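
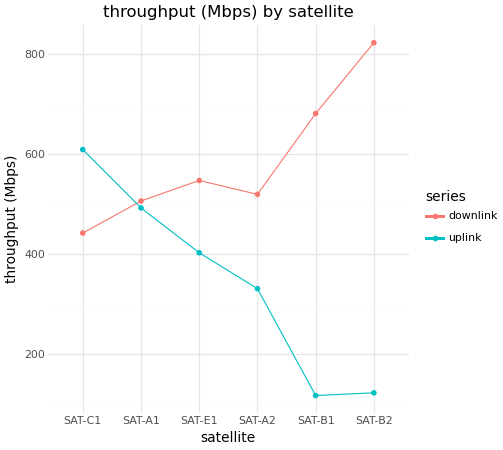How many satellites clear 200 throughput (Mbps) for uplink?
Above 200: SAT-C1, SAT-A1, SAT-E1, SAT-A2.

4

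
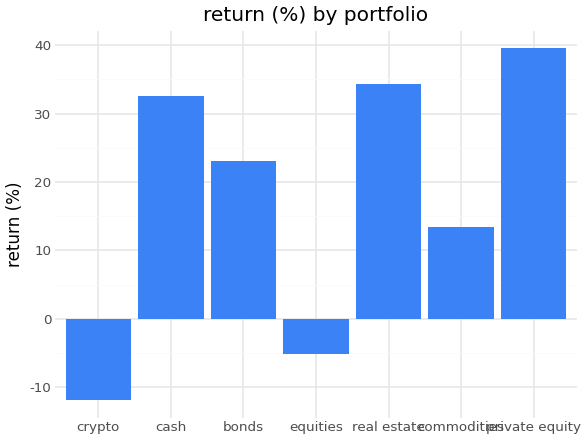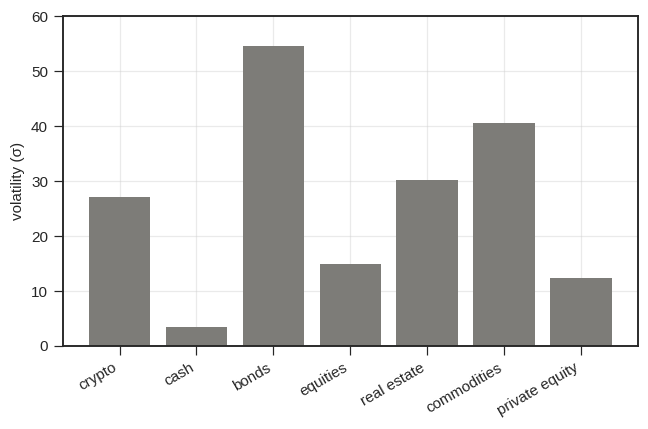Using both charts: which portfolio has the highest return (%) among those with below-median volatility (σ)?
Chart 2 median volatility (σ) ≈ 30; below-median portfolios: cash, equities, private equity. Among those, private equity has the highest return (%) (≈ 40).

private equity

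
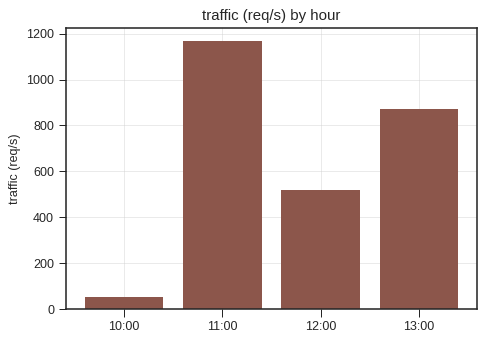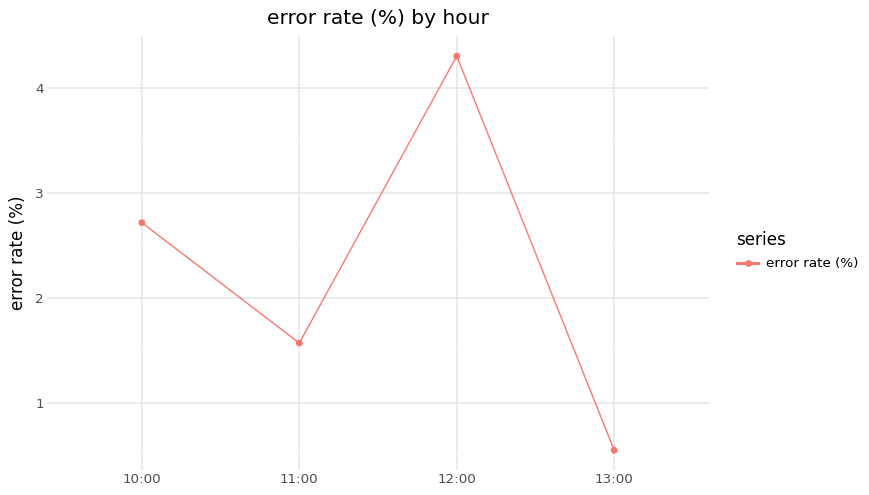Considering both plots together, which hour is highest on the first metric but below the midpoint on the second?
11:00

Chart 2 median error rate (%) ≈ 2; below-median hours: 11:00, 13:00. Among those, 11:00 has the highest traffic (req/s) (≈ 1200).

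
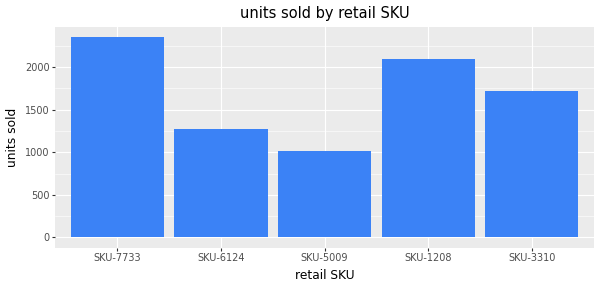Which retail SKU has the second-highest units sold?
SKU-1208

Top 3: SKU-7733 ≈ 2400, SKU-1208 ≈ 2000, SKU-3310 ≈ 1800.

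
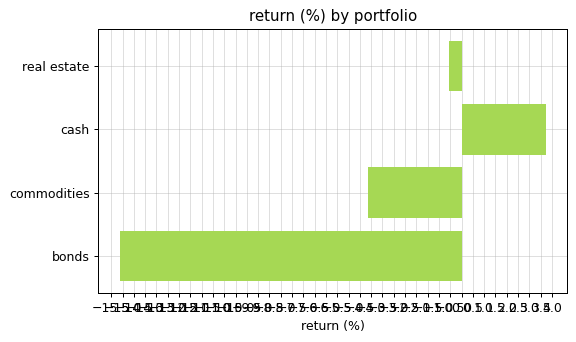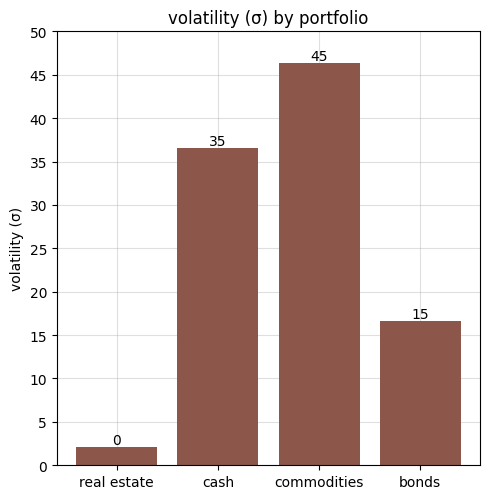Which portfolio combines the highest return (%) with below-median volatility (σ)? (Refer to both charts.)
Chart 2 median volatility (σ) ≈ 25; below-median portfolios: real estate, bonds. Among those, real estate has the highest return (%) (≈ -0.5).

real estate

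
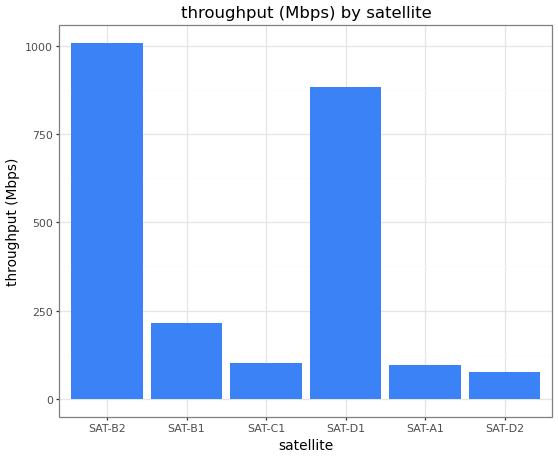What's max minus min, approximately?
Max SAT-B2 ≈ 1000, min SAT-D2 ≈ 100; range ≈ 900.

≈ 900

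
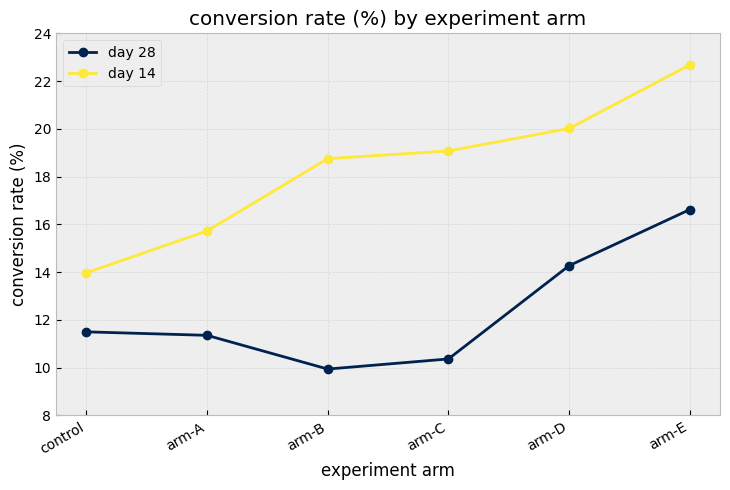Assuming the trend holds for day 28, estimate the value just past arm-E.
≈ 19

Last three: 10, 14, 16 → slope ≈ 3/step → next ≈ 19.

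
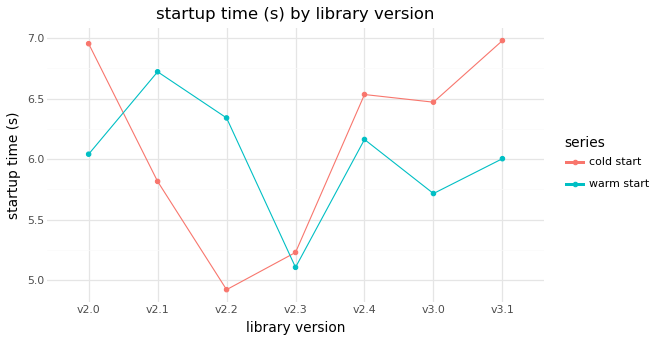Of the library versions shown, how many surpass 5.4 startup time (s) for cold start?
5

Above 5.4: v2.0, v2.1, v2.4, v3.0, v3.1.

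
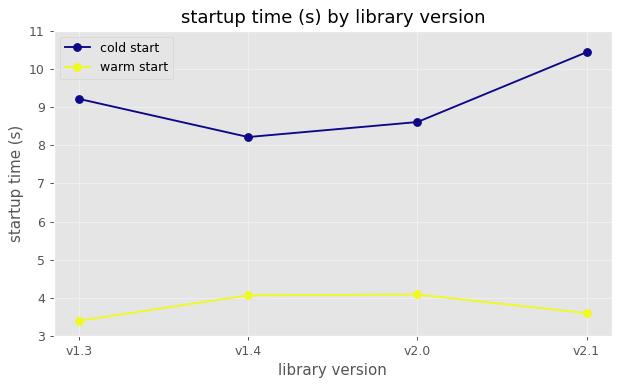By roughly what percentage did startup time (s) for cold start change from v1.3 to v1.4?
≈ -11.1%

v1.3 ≈ 9, v1.4 ≈ 8; (8 − 9) / 9 ≈ -11.1%.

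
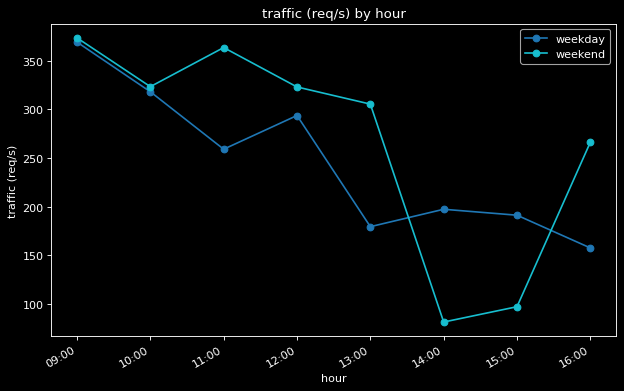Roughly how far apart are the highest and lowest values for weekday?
≈ 225

Max 09:00 ≈ 375, min 16:00 ≈ 150; range ≈ 225.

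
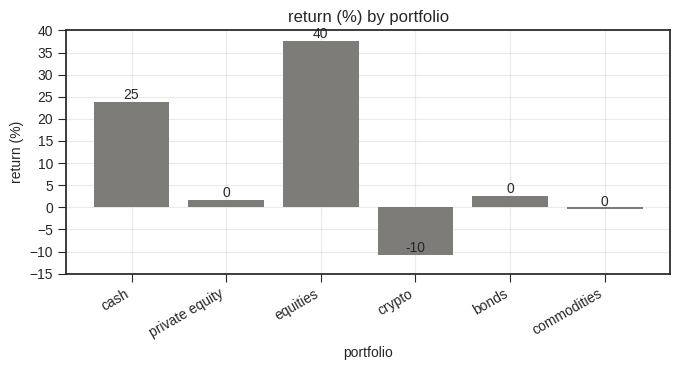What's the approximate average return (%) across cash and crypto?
≈ 8

(25 + -10) / 2 ≈ 8.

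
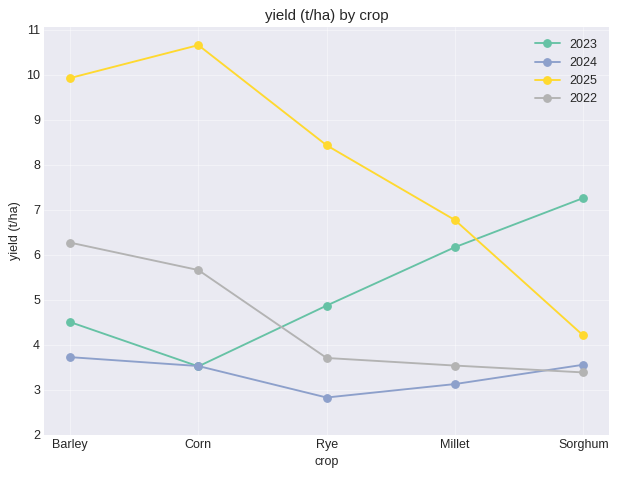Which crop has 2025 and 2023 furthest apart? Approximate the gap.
Corn, ≈ 7 t/ha

Corn: 2025 ≈ 11, 2023 ≈ 4 → gap ≈ 7. Next-largest (Barley) is only ≈ 5.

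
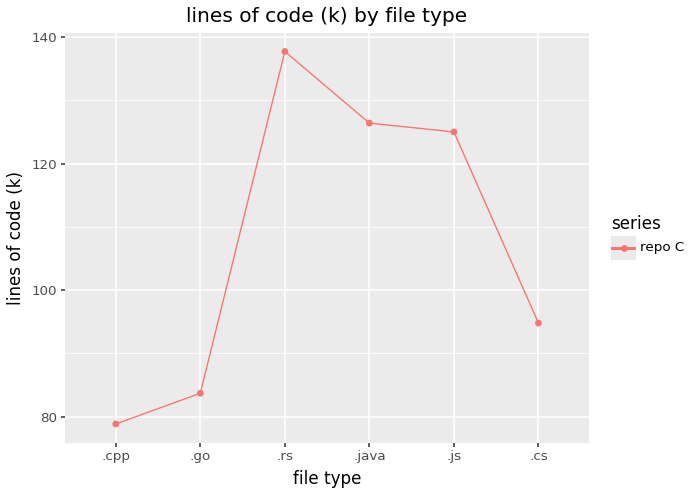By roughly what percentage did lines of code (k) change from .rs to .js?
.rs ≈ 140, .js ≈ 125; (125 − 140) / 140 ≈ -10.7%.

≈ -10.7%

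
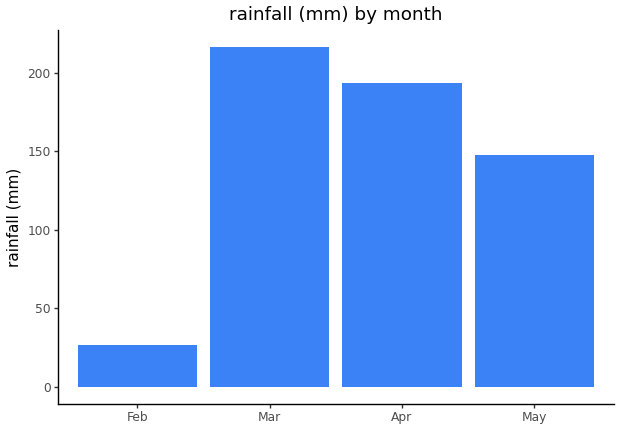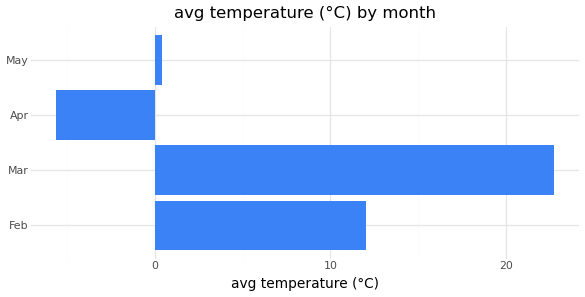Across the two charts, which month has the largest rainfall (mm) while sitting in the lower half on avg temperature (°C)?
Chart 2 median avg temperature (°C) ≈ 5; below-median months: Apr, May. Among those, Apr has the highest rainfall (mm) (≈ 200).

Apr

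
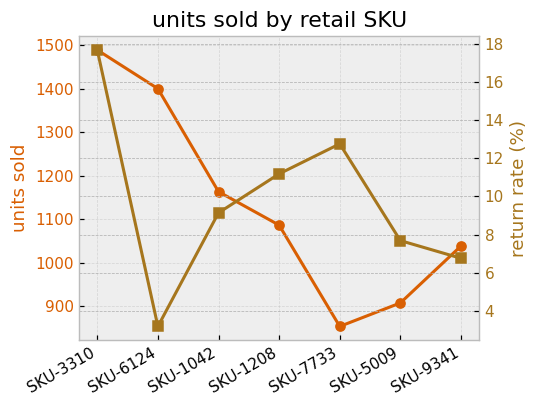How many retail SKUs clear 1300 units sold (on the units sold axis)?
Above 1300: SKU-3310, SKU-6124.

2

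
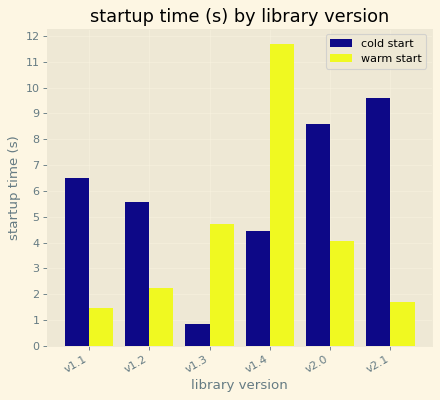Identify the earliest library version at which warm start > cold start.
v1.3

v1.2: warm start ≈ 2 vs cold start ≈ 6 (not yet); v1.3: warm start ≈ 5 vs cold start ≈ 1 (first crossover).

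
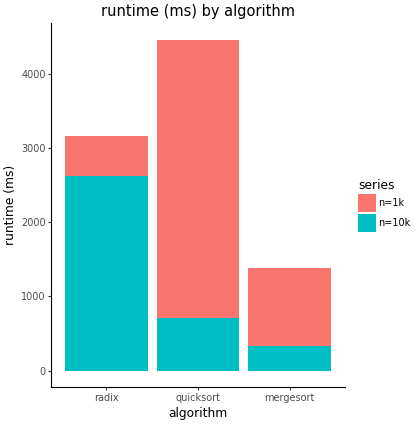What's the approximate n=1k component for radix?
n=1k top ≈ 3000, bottom ≈ 2500; segment ≈ 500.

≈ 500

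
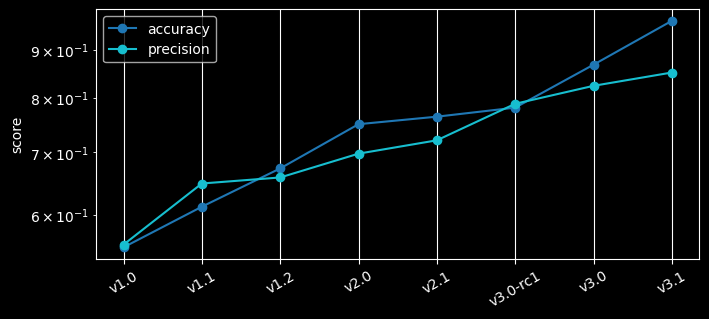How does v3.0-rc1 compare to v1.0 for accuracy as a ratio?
v3.0-rc1 ≈ 0.80, v1.0 ≈ 0.55; 0.80/0.55 ≈ 1.45.

≈ 1.45×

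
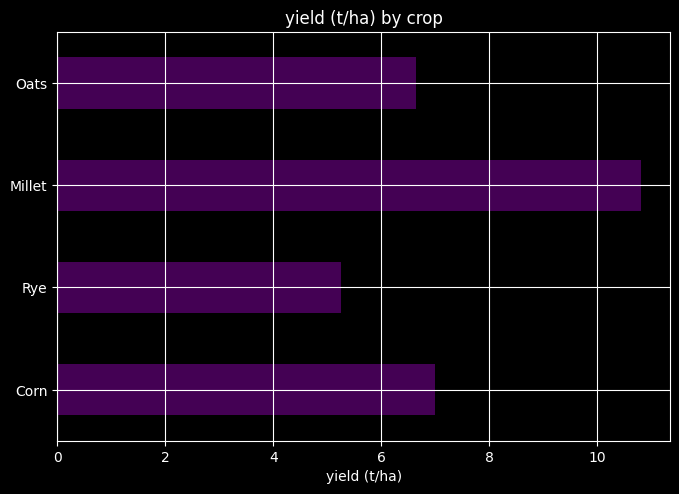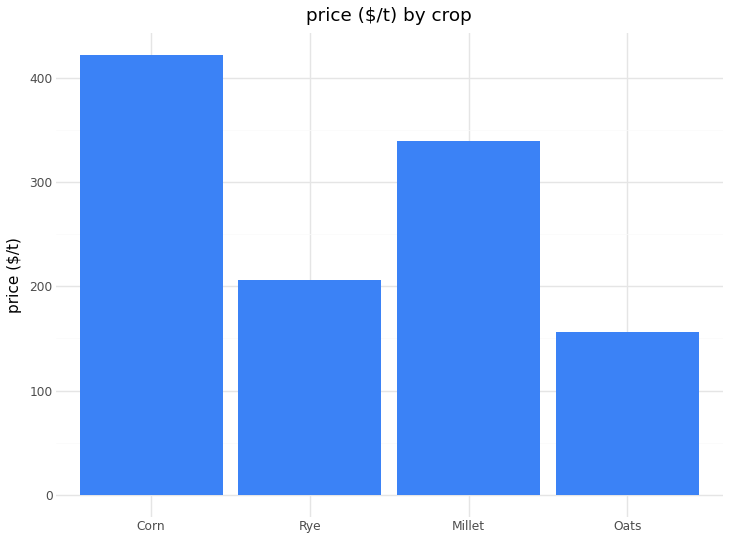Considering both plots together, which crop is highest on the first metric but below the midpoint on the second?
Chart 2 median price ($/t) ≈ 250; below-median crops: Rye, Oats. Among those, Oats has the highest yield (t/ha) (≈ 7).

Oats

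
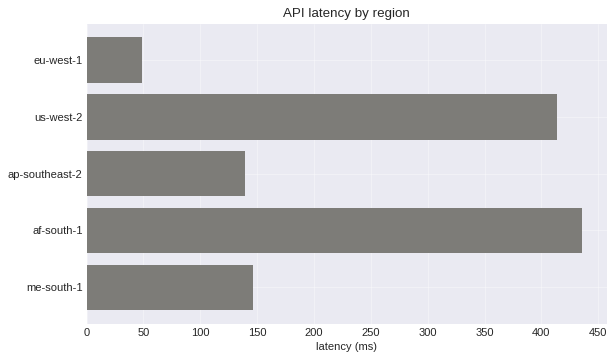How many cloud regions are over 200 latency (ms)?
2

Above 200: us-west-2, af-south-1.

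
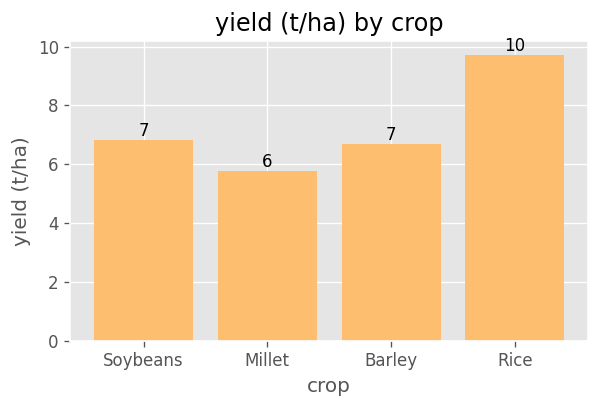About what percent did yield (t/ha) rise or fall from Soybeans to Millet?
Soybeans ≈ 7, Millet ≈ 6; (6 − 7) / 7 ≈ -14.3%.

≈ -14.3%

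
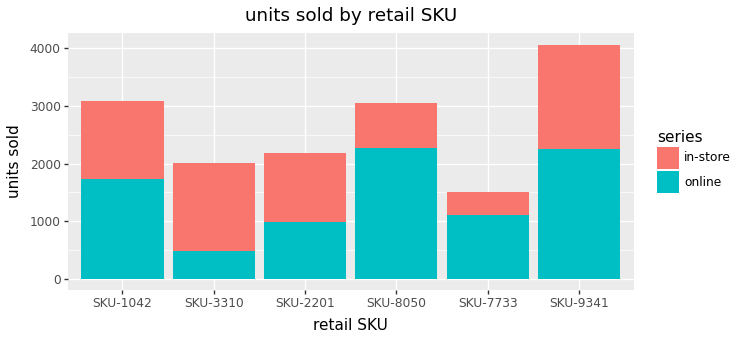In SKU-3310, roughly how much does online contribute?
≈ 500

online top ≈ 500, bottom ≈ 0; segment ≈ 500.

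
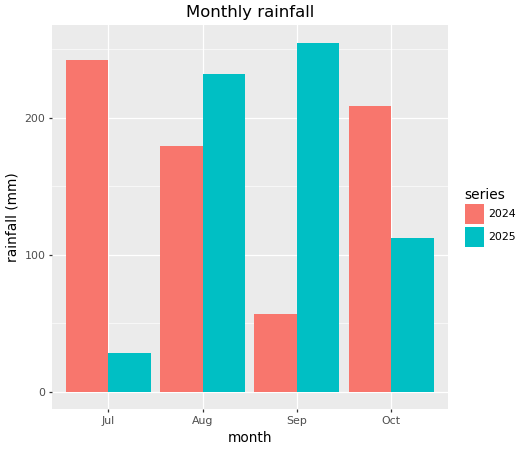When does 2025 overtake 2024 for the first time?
Aug

Jul: 2025 ≈ 25 vs 2024 ≈ 250 (not yet); Aug: 2025 ≈ 225 vs 2024 ≈ 175 (first crossover).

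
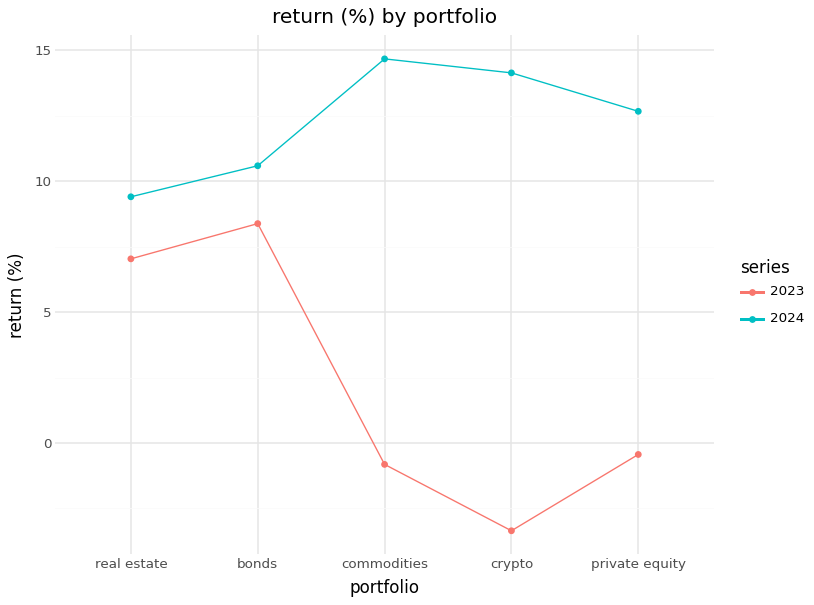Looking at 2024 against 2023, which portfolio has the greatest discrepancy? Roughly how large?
crypto, ≈ 18 %

crypto: 2024 ≈ 14, 2023 ≈ -4 → gap ≈ 18. Next-largest (commodities) is only ≈ 14.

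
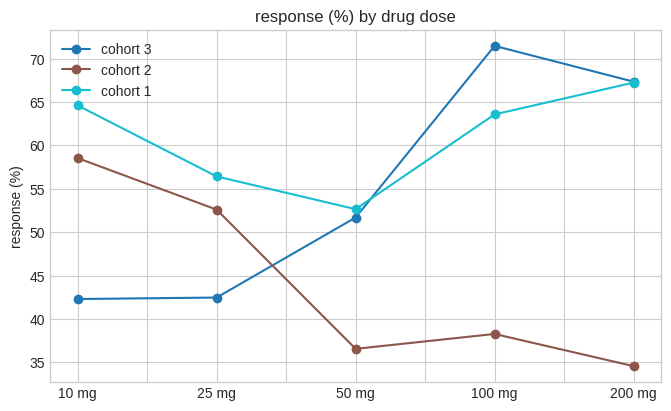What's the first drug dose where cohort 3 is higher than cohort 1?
100 mg

50 mg: cohort 3 ≈ 50 vs cohort 1 ≈ 55 (not yet); 100 mg: cohort 3 ≈ 70 vs cohort 1 ≈ 65 (first crossover).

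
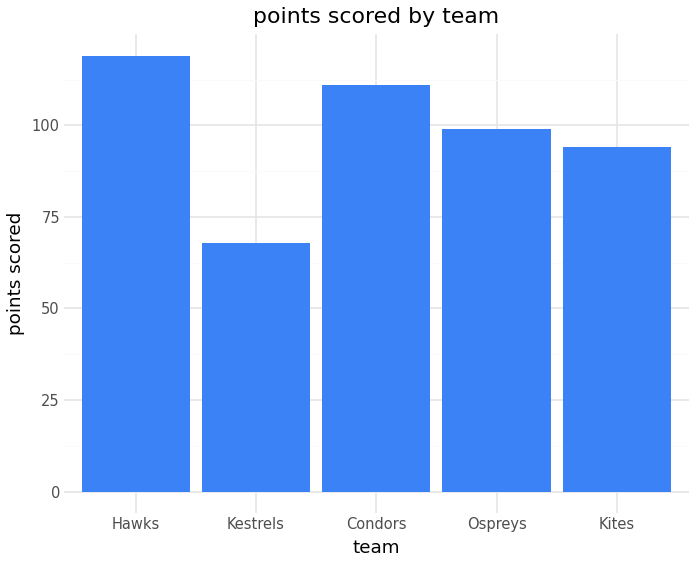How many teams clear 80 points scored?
4

Above 80: Hawks, Condors, Ospreys, Kites.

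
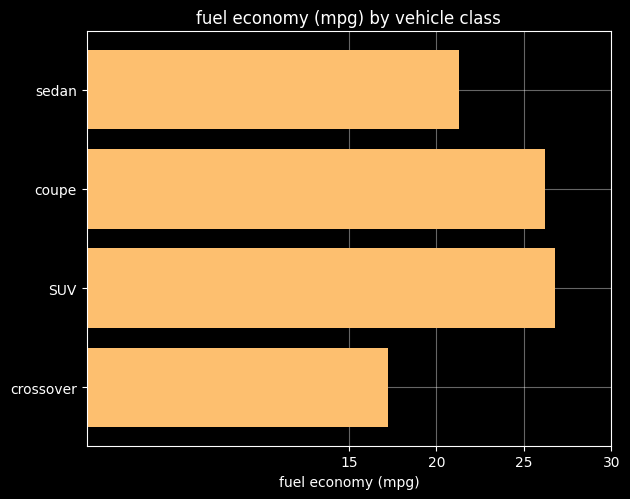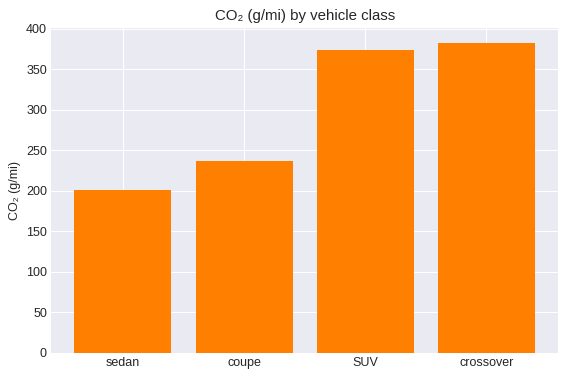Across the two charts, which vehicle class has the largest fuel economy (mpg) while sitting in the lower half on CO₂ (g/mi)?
Chart 2 median CO₂ (g/mi) ≈ 300; below-median vehicle classes: sedan, coupe. Among those, coupe has the highest fuel economy (mpg) (≈ 25).

coupe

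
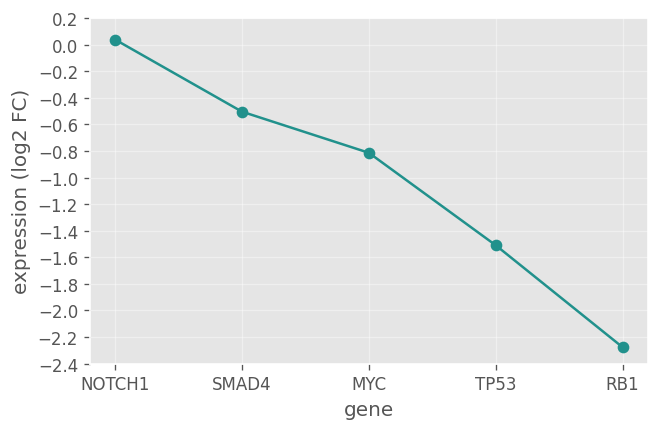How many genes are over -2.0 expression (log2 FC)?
4

Above -2.0: NOTCH1, SMAD4, MYC, TP53.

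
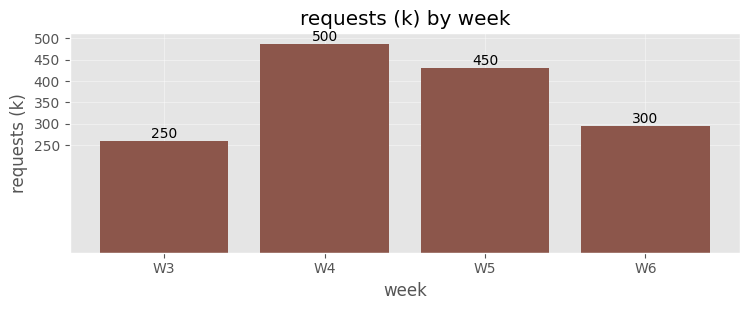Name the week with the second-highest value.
W5

Top 3: W4 ≈ 500, W5 ≈ 450, W6 ≈ 300.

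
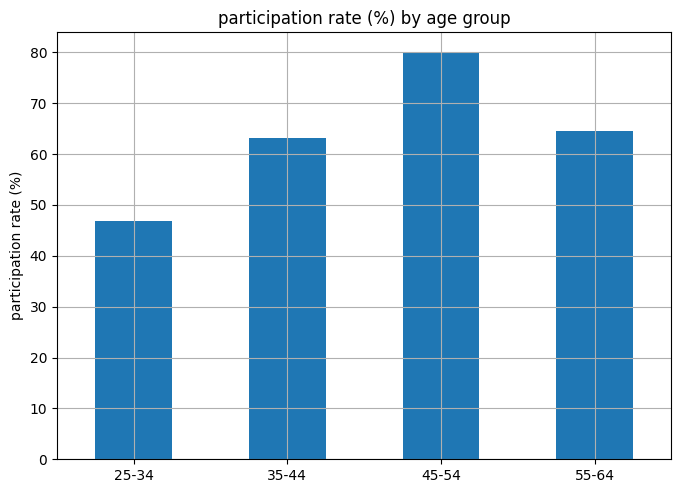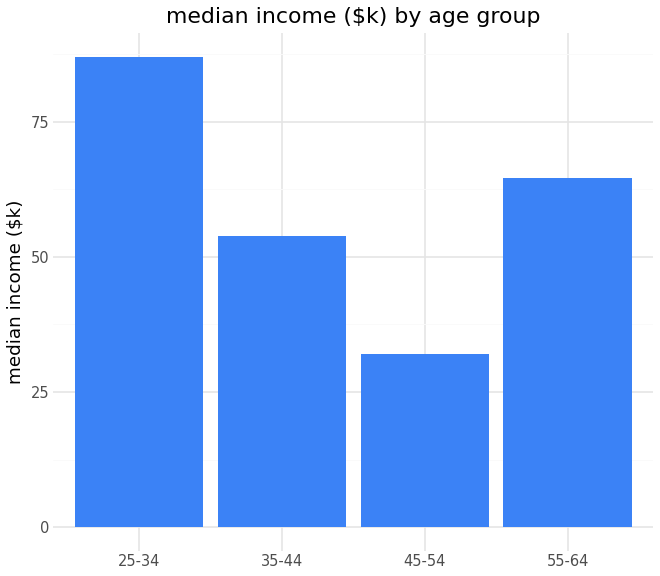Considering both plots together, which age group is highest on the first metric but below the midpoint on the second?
Chart 2 median median income ($k) ≈ 60; below-median age groups: 35-44, 45-54. Among those, 45-54 has the highest participation rate (%) (≈ 80).

45-54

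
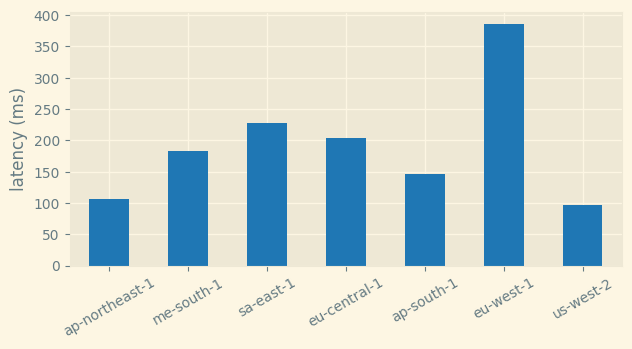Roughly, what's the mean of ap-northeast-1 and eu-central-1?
≈ 150

(100 + 200) / 2 ≈ 150.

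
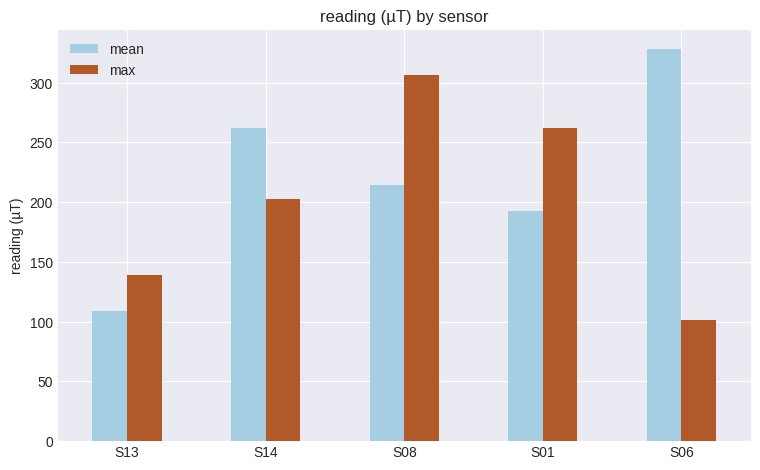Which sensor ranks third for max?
Top 4 for max: S08 ≈ 300, S01 ≈ 250, S14 ≈ 200, S13 ≈ 150.

S14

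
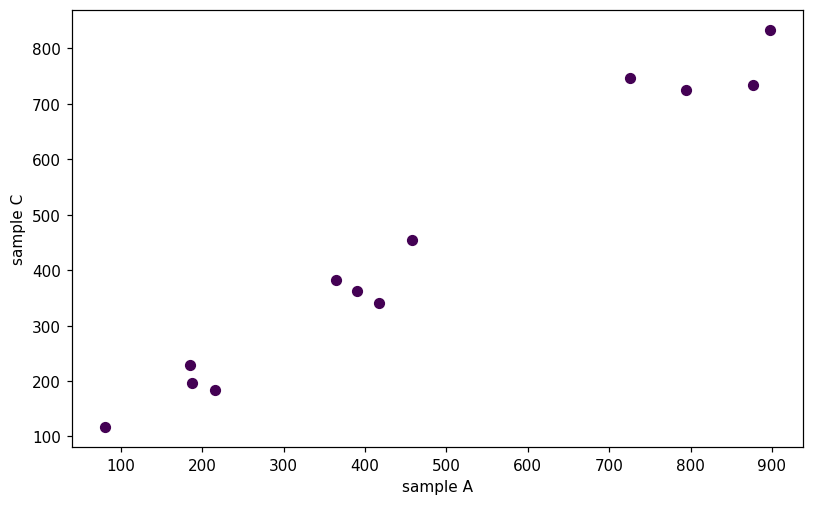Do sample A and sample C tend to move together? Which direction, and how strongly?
Points are positively correlated; strong (|r| ≈ 1.0).

positive, strong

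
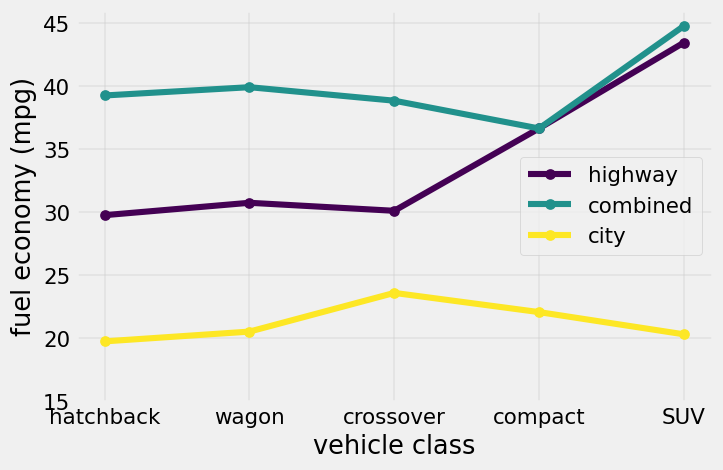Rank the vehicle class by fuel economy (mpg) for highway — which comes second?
compact

Top 3 for highway: SUV ≈ 45, compact ≈ 35, wagon ≈ 30.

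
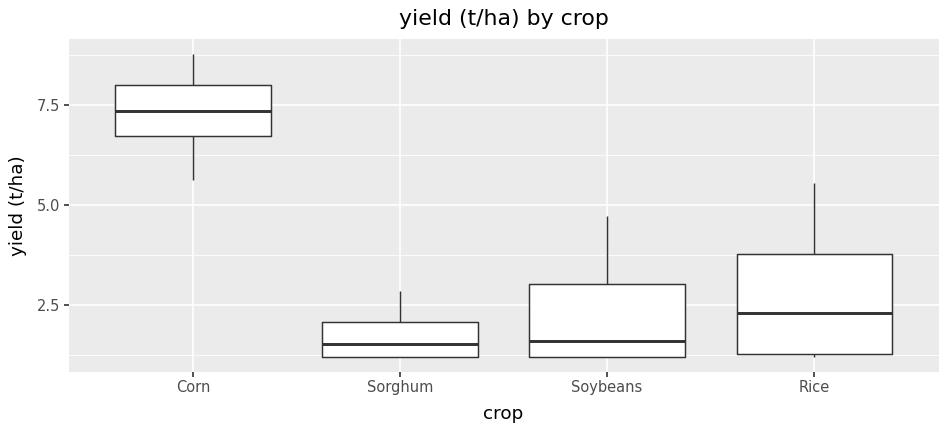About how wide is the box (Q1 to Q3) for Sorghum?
Q3 ≈ 2.0, Q1 ≈ 1.0; IQR ≈ 1.0.

≈ 1.0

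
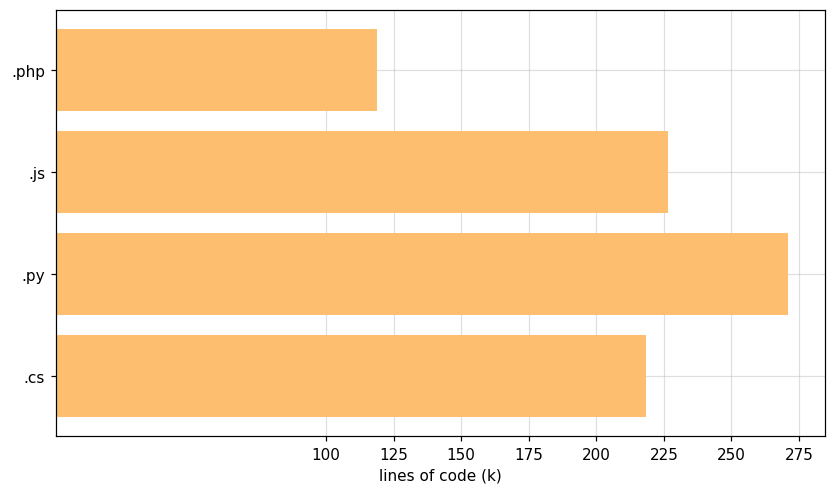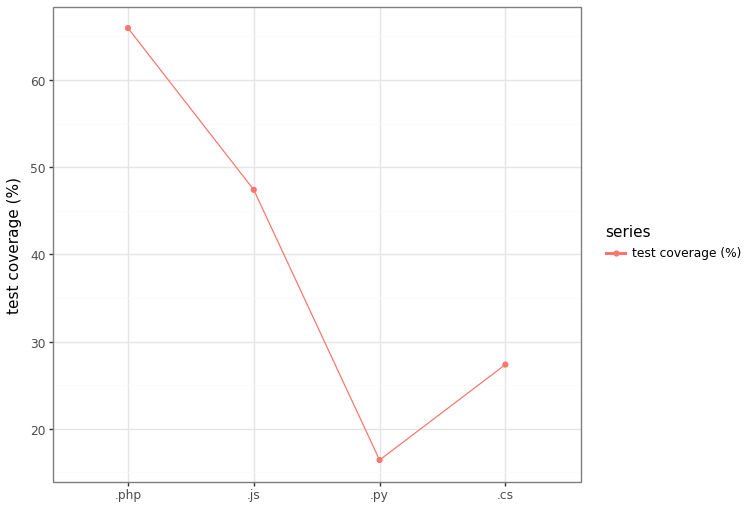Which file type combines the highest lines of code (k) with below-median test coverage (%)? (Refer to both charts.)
Chart 2 median test coverage (%) ≈ 40; below-median file types: .py, .cs. Among those, .py has the highest lines of code (k) (≈ 275).

.py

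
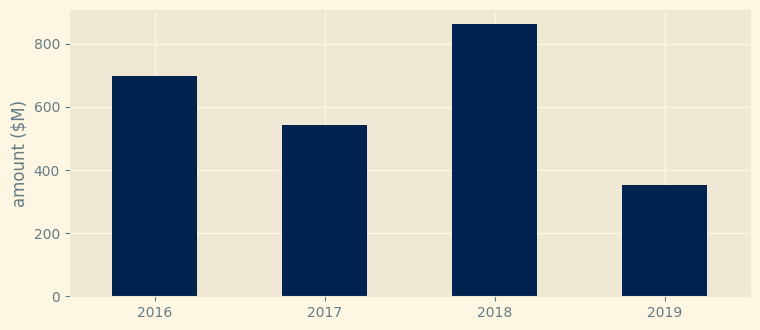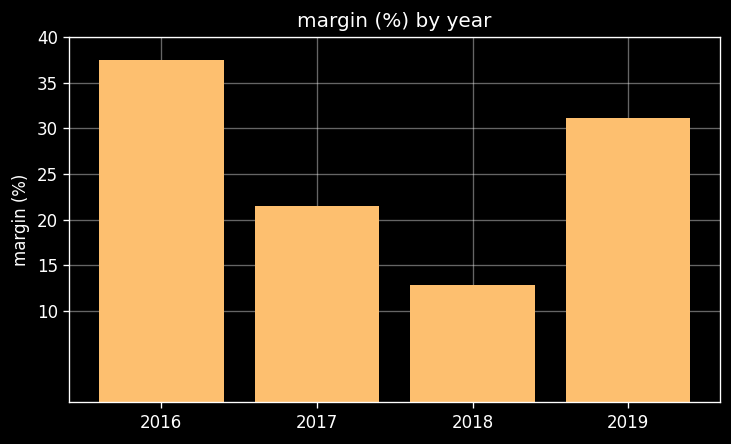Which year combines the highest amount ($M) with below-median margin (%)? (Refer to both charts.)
2018

Chart 2 median margin (%) ≈ 25; below-median years: 2017, 2018. Among those, 2018 has the highest amount ($M) (≈ 900).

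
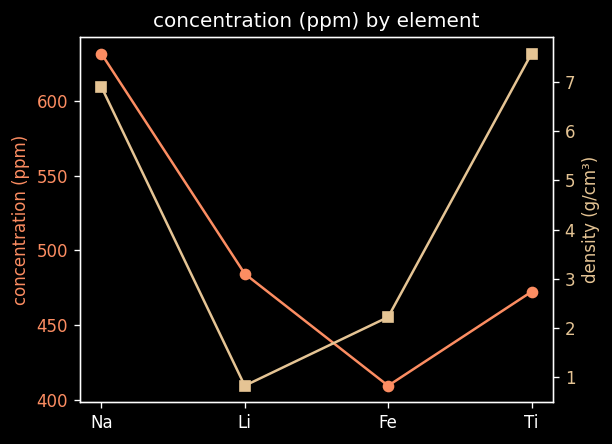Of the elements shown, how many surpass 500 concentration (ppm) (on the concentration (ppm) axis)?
1

Above 500: Na.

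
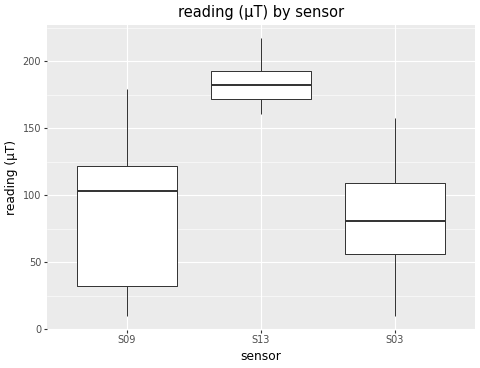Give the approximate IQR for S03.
Q3 ≈ 110, Q1 ≈ 60; IQR ≈ 50.

≈ 50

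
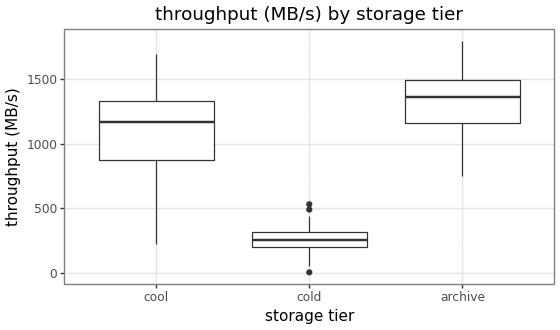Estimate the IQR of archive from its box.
Q3 ≈ 1500, Q1 ≈ 1200; IQR ≈ 300.

≈ 300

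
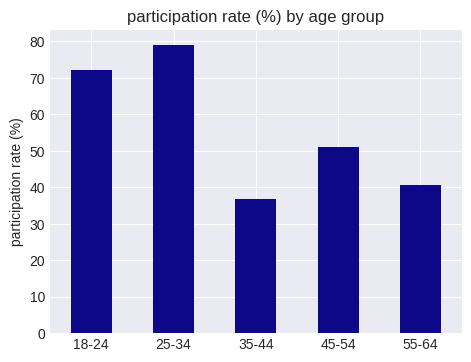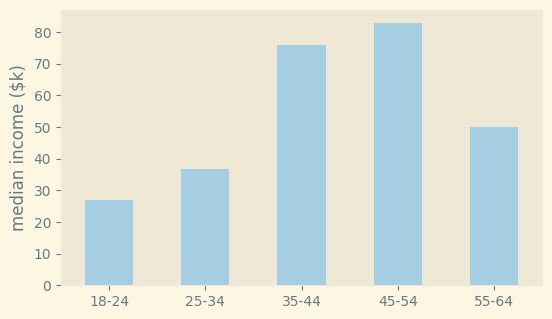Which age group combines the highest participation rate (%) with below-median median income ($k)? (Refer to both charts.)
Chart 2 median median income ($k) ≈ 50; below-median age groups: 18-24, 25-34. Among those, 25-34 has the highest participation rate (%) (≈ 80).

25-34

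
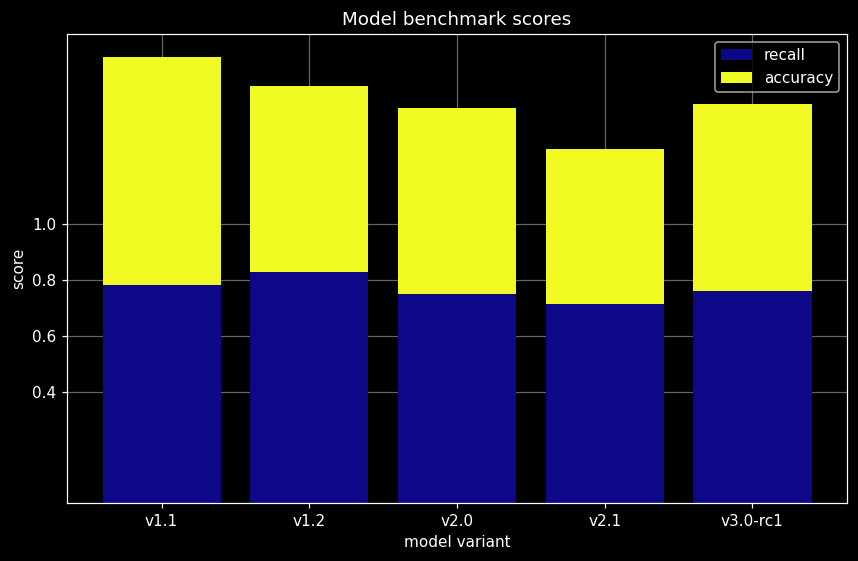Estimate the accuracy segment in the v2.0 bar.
accuracy top ≈ 1.4, bottom ≈ 0.8; segment ≈ 0.6.

≈ 0.6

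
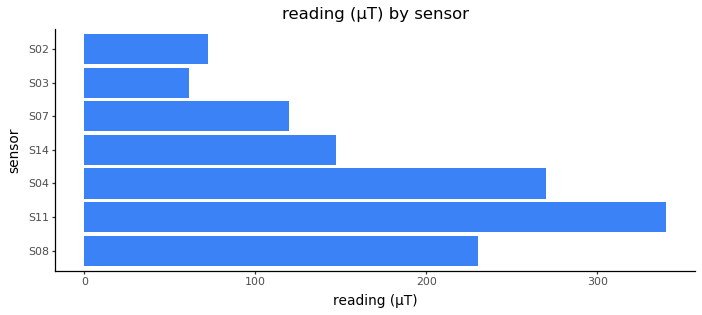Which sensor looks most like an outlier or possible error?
S11

S11 ≈ 350; the rest sit between ≈ 50 and ≈ 250.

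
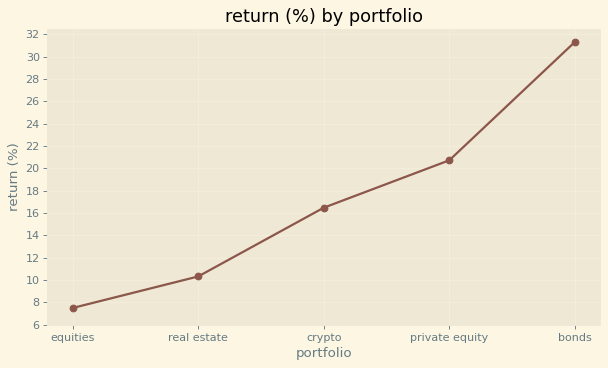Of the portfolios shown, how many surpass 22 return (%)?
1

Above 22: bonds.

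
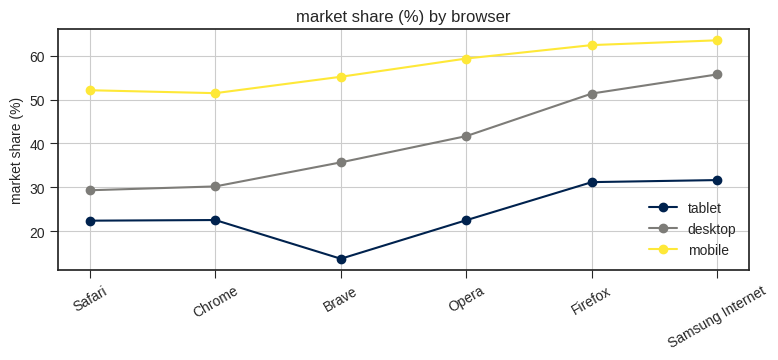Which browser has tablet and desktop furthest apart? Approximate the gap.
Samsung Internet, ≈ 25 %

Samsung Internet: tablet ≈ 30, desktop ≈ 55 → gap ≈ 25. Next-largest (Brave) is only ≈ 20.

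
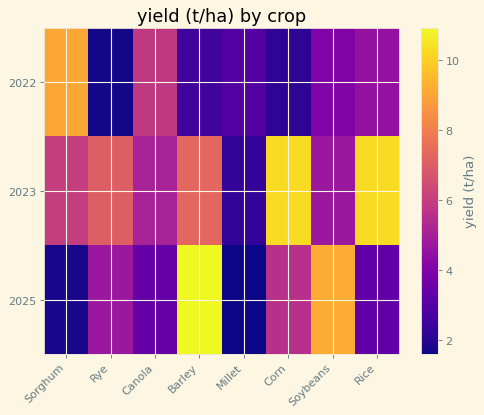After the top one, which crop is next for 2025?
Top 3 for 2025: Barley ≈ 11, Soybeans ≈ 9, Corn ≈ 6.

Soybeans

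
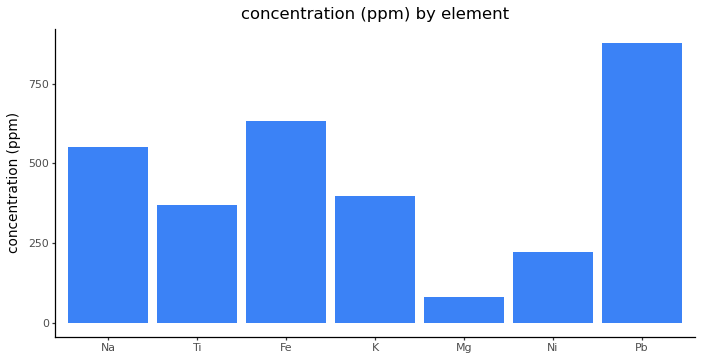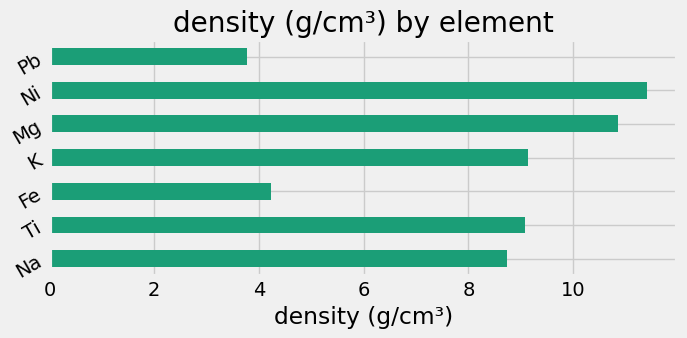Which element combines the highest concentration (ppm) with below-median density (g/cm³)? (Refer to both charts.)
Pb

Chart 2 median density (g/cm³) ≈ 10; below-median elements: Na, Fe, Pb. Among those, Pb has the highest concentration (ppm) (≈ 900).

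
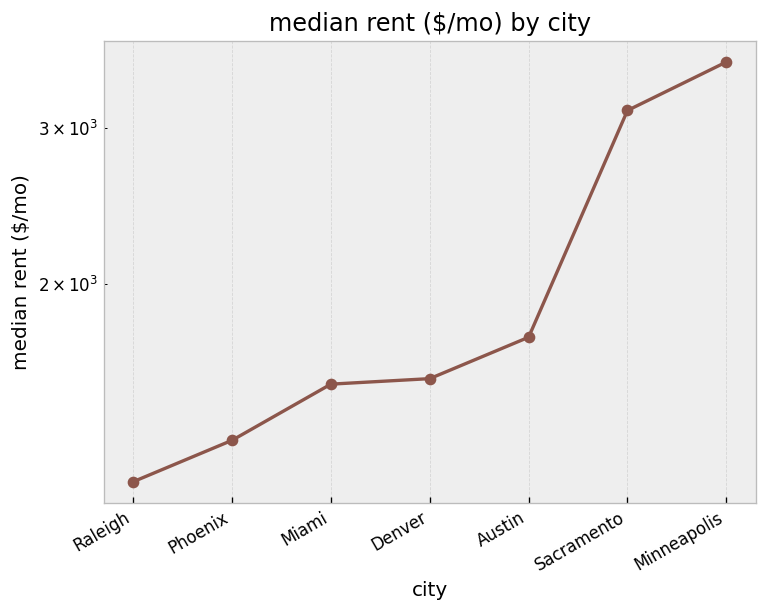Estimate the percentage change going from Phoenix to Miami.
≈ +14.3%

Phoenix ≈ 1400, Miami ≈ 1600; (1600 − 1400) / 1400 ≈ +14.3%.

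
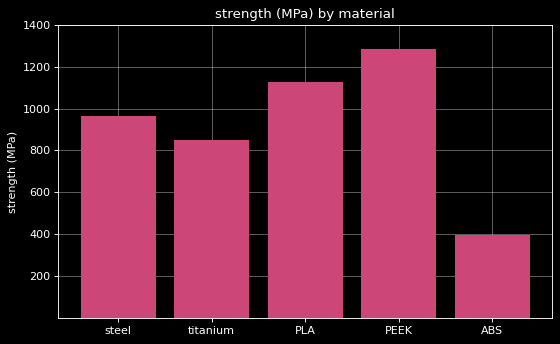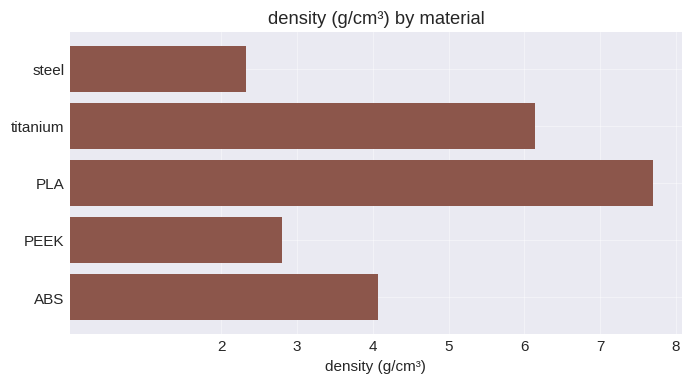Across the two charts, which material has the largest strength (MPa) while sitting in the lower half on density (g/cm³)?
Chart 2 median density (g/cm³) ≈ 4; below-median materials: steel, PEEK. Among those, PEEK has the highest strength (MPa) (≈ 1200).

PEEK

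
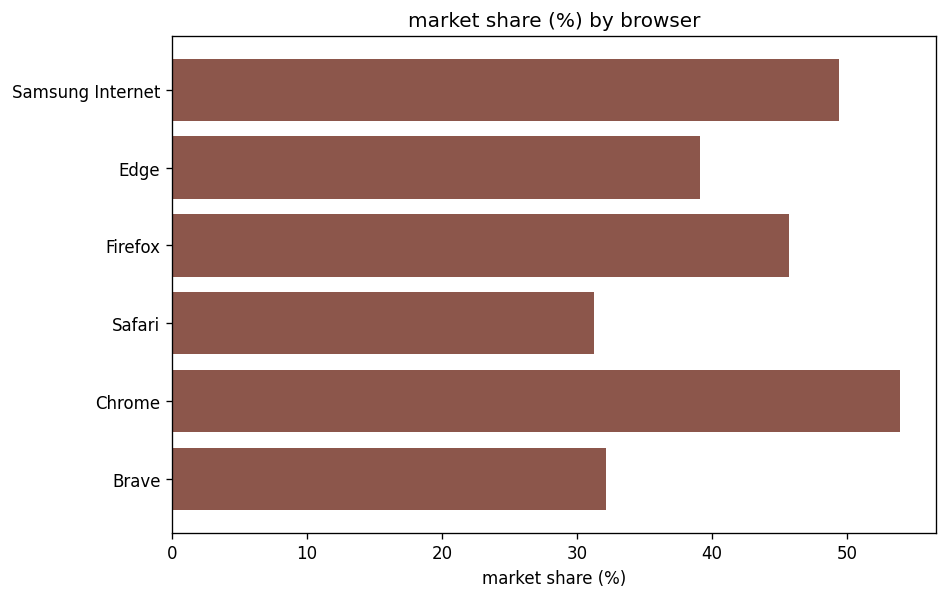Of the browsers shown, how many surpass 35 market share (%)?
Above 35: Samsung Internet, Edge, Firefox, Chrome.

4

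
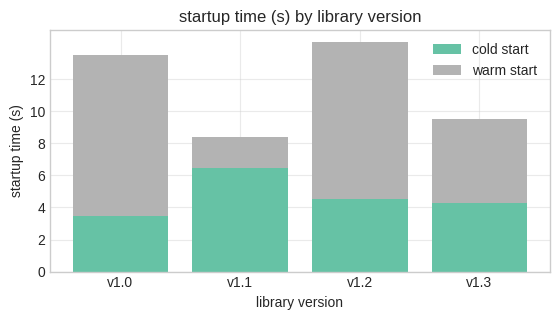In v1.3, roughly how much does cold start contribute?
cold start top ≈ 4, bottom ≈ 0; segment ≈ 4.

≈ 4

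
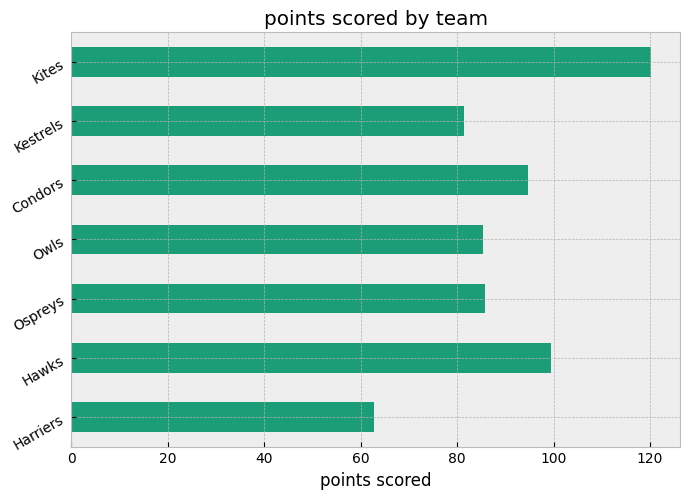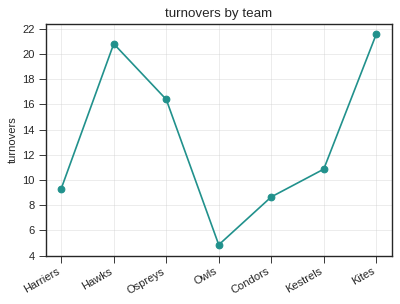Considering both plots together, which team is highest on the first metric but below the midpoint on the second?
Condors

Chart 2 median turnovers ≈ 10; below-median teams: Harriers, Owls, Condors. Among those, Condors has the highest points scored (≈ 100).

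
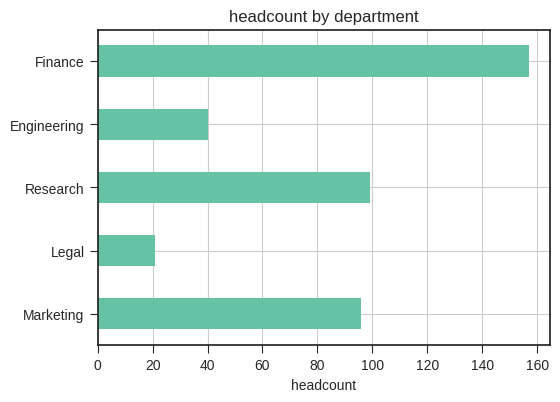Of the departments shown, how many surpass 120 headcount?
1

Above 120: Finance.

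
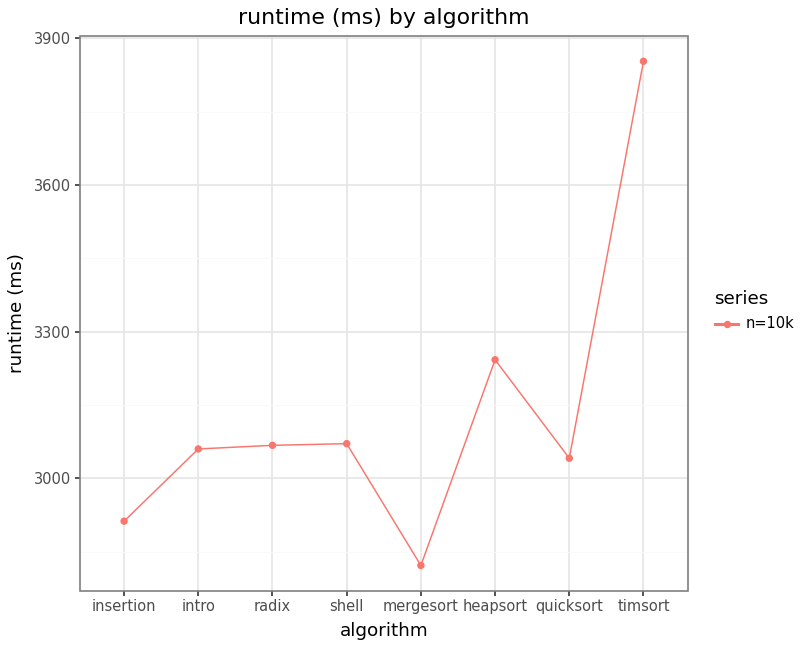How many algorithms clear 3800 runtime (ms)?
Above 3800: timsort.

1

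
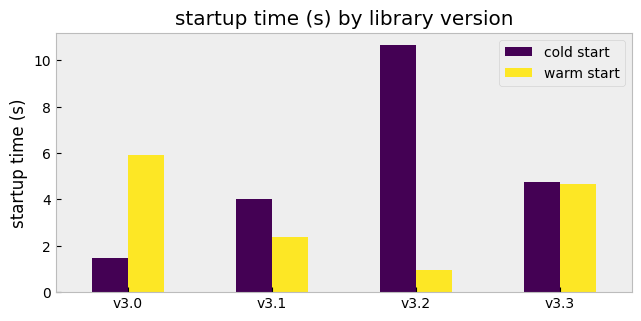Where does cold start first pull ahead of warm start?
v3.0: cold start ≈ 1 vs warm start ≈ 6 (not yet); v3.1: cold start ≈ 4 vs warm start ≈ 2 (first crossover).

v3.1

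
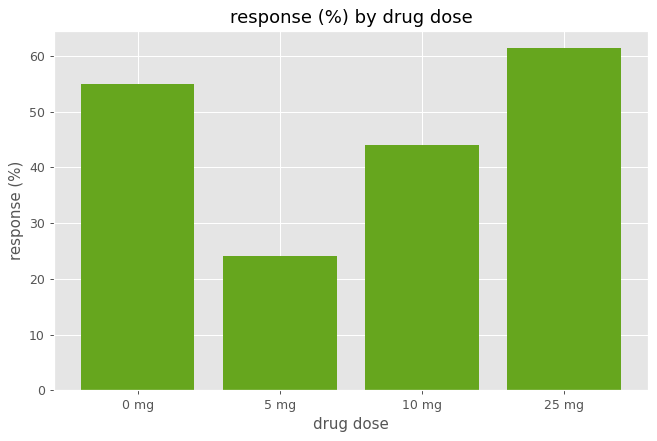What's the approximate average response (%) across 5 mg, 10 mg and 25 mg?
(20 + 40 + 60) / 3 ≈ 40.

≈ 40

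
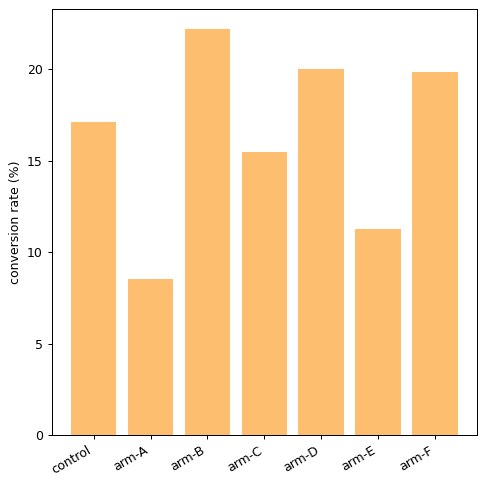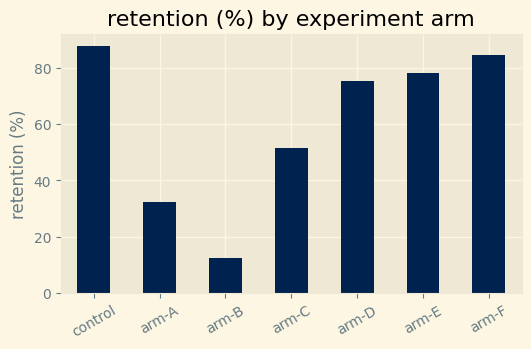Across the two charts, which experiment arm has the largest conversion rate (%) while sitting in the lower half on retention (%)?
arm-B

Chart 2 median retention (%) ≈ 80; below-median experiment arms: arm-A, arm-B, arm-C. Among those, arm-B has the highest conversion rate (%) (≈ 20).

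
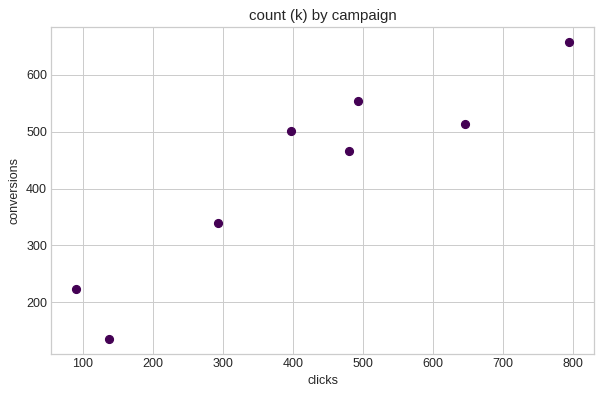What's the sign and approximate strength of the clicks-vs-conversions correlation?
positive, strong

Points are positively correlated; strong (|r| ≈ 0.9).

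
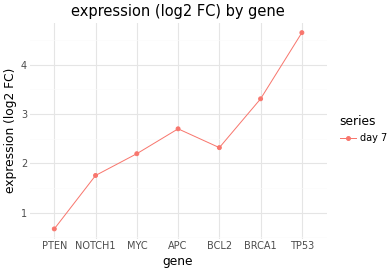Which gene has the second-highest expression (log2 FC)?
Top 3: TP53 ≈ 4.5, BRCA1 ≈ 3.5, APC ≈ 2.5.

BRCA1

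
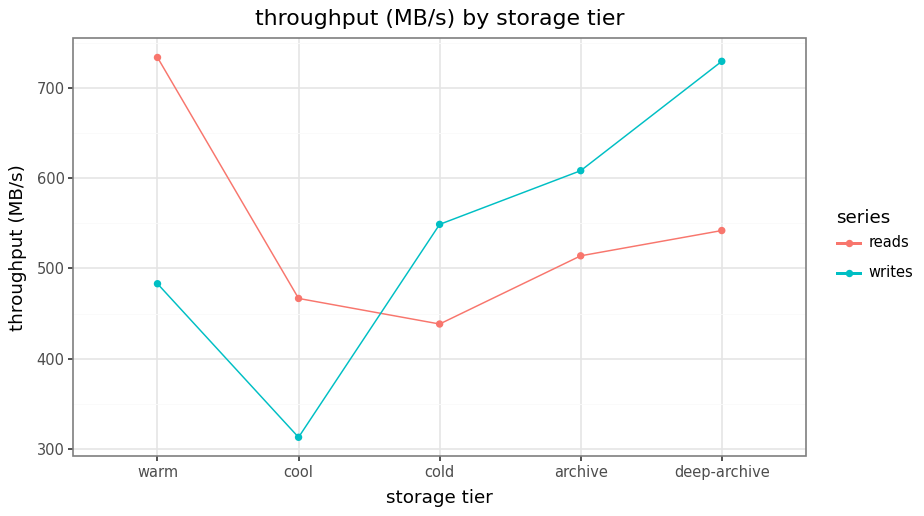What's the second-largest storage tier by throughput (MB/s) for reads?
Top 3 for reads: warm ≈ 750, deep-archive ≈ 550, archive ≈ 500.

deep-archive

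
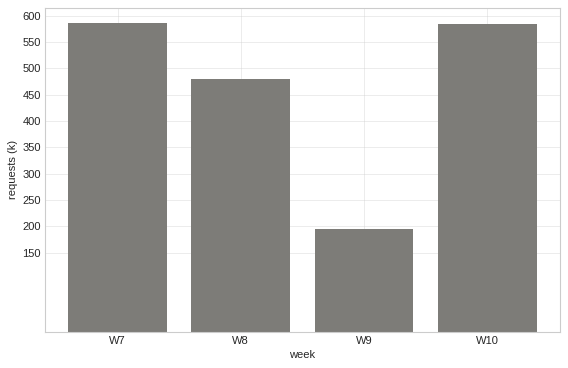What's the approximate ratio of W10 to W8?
≈ 1.2×

W10 ≈ 600, W8 ≈ 500; 600/500 ≈ 1.2.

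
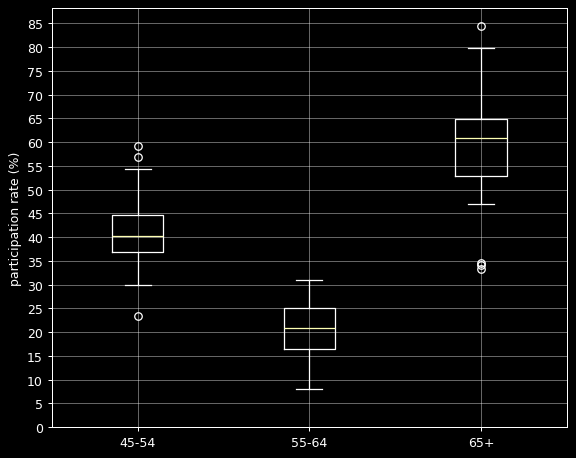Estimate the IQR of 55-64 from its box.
Q3 ≈ 25, Q1 ≈ 15; IQR ≈ 10.

≈ 10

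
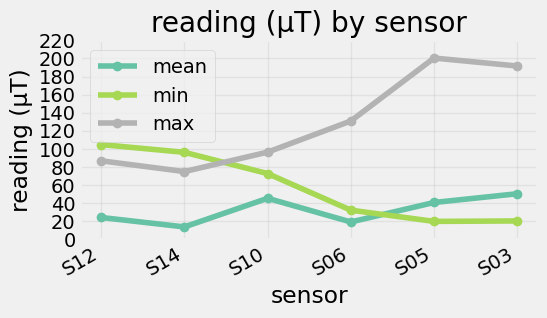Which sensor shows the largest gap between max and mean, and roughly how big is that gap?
S05: max ≈ 200, mean ≈ 40 → gap ≈ 160. Next-largest (S03) is only ≈ 140.

S05, ≈ 160 µT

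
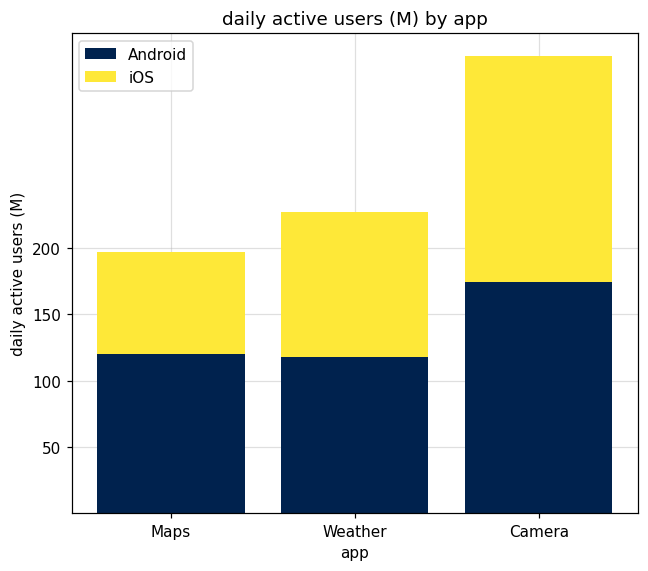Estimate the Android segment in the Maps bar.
Android top ≈ 100, bottom ≈ 0; segment ≈ 100.

≈ 100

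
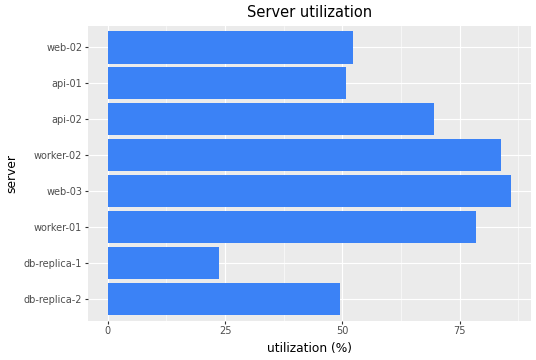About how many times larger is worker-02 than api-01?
≈ 1.6×

worker-02 ≈ 80, api-01 ≈ 50; 80/50 ≈ 1.6.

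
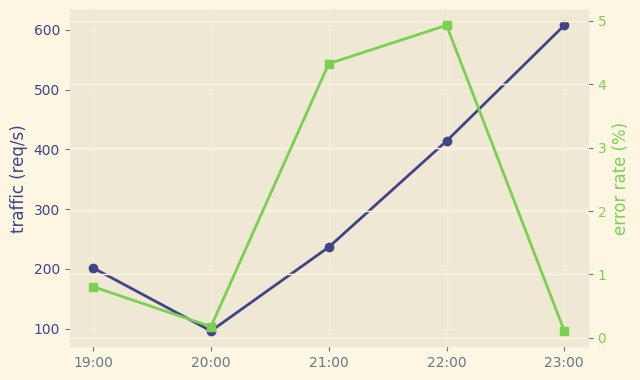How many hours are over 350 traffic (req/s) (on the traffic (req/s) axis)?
2

Above 350: 22:00, 23:00.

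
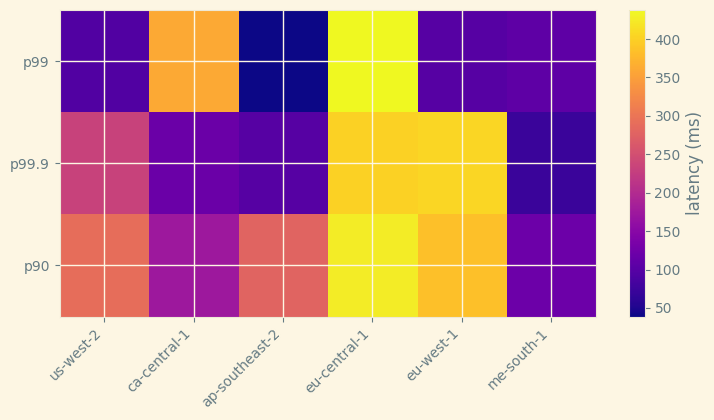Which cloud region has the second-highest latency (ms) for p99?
ca-central-1

Top 3 for p99: eu-central-1 ≈ 450, ca-central-1 ≈ 350, me-south-1 ≈ 100.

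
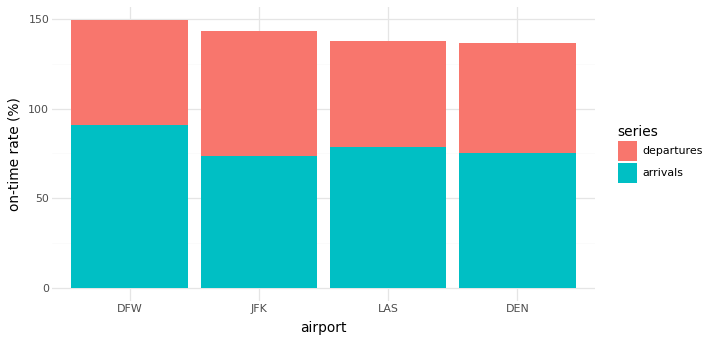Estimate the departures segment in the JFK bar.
≈ 60

departures top ≈ 140, bottom ≈ 80; segment ≈ 60.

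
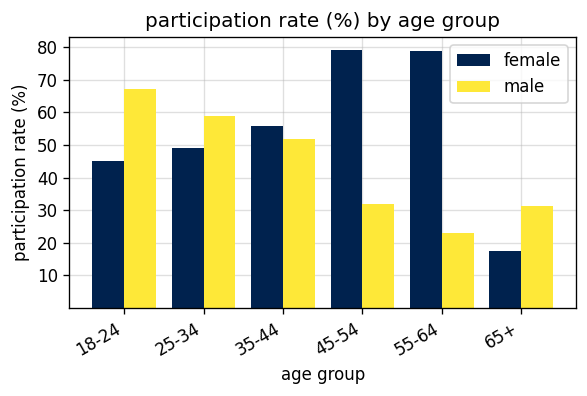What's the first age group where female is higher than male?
25-34: female ≈ 50 vs male ≈ 60 (not yet); 35-44: female ≈ 60 vs male ≈ 50 (first crossover).

35-44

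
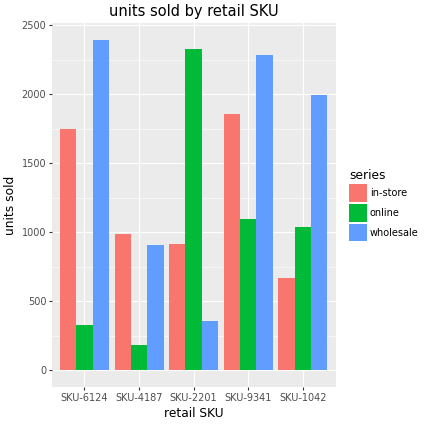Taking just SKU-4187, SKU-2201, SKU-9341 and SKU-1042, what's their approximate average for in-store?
(1000 + 1000 + 1800 + 600) / 4 ≈ 1100.

≈ 1100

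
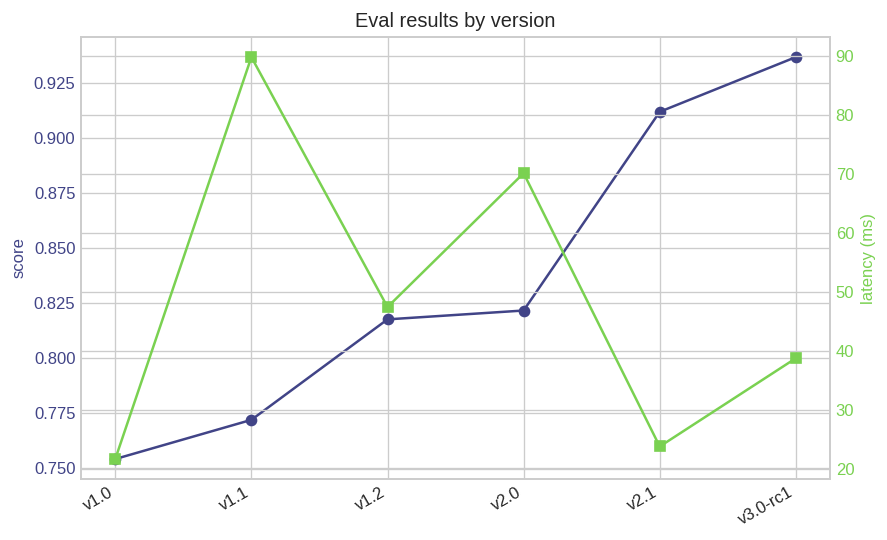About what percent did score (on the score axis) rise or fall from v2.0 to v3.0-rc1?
v2.0 ≈ 0.82, v3.0-rc1 ≈ 0.94; (0.94 − 0.82) / 0.82 ≈ +14.6%.

≈ +14.6%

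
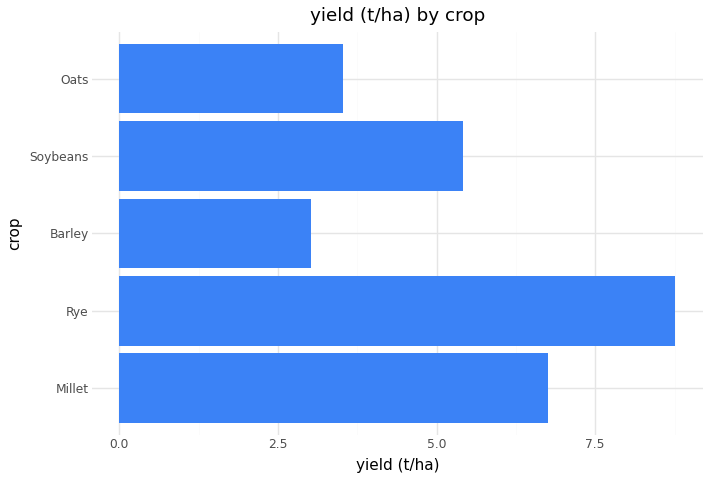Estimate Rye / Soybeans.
Rye ≈ 9, Soybeans ≈ 5; 9/5 ≈ 1.8.

≈ 1.8×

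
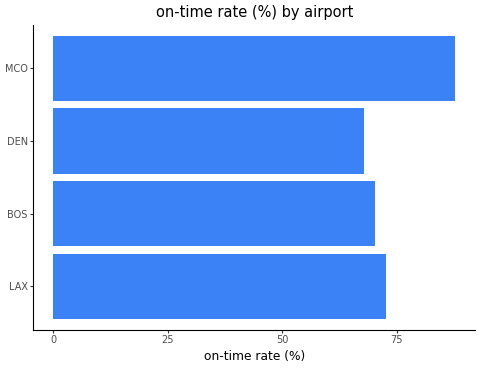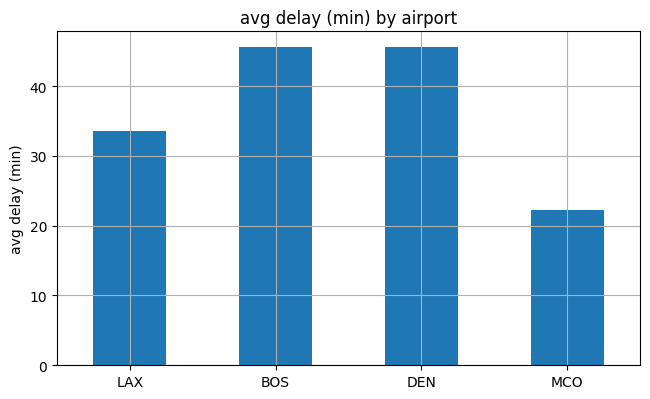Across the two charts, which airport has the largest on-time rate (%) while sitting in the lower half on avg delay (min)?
MCO

Chart 2 median avg delay (min) ≈ 40; below-median airports: LAX, MCO. Among those, MCO has the highest on-time rate (%) (≈ 90).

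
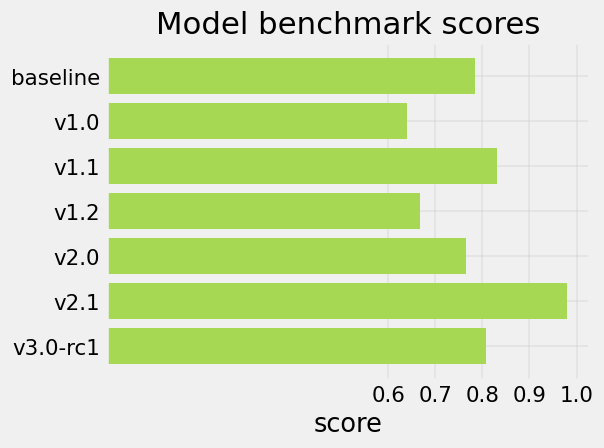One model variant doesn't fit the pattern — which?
v2.1 ≈ 1.0; the rest sit between ≈ 0.6 and ≈ 0.8.

v2.1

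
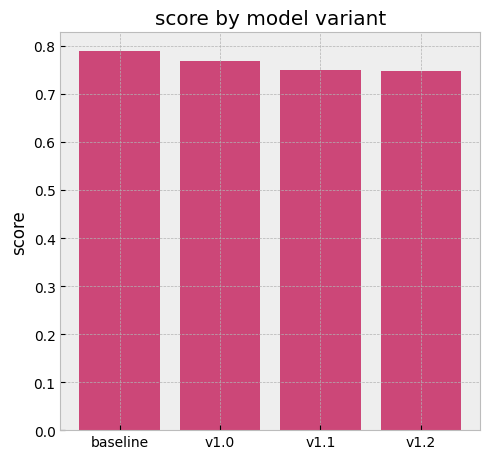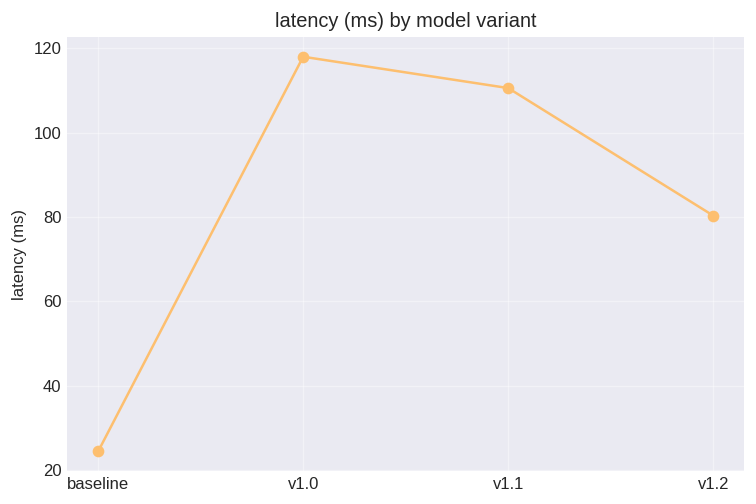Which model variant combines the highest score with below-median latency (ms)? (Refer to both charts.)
baseline

Chart 2 median latency (ms) ≈ 100; below-median model variants: baseline, v1.2. Among those, baseline has the highest score (≈ 0.8).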